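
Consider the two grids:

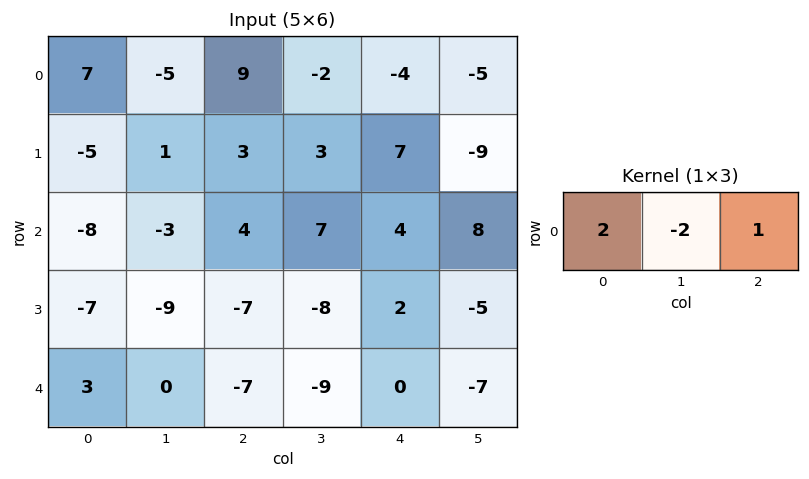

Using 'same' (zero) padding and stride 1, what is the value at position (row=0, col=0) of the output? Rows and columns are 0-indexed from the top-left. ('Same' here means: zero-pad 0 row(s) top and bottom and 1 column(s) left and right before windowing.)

-19

The receptive field on the zero-padded input at this output position is [0 7 -5]. Elementwise product with the kernel and sum: 0·2 + 7·-2 + -5·1.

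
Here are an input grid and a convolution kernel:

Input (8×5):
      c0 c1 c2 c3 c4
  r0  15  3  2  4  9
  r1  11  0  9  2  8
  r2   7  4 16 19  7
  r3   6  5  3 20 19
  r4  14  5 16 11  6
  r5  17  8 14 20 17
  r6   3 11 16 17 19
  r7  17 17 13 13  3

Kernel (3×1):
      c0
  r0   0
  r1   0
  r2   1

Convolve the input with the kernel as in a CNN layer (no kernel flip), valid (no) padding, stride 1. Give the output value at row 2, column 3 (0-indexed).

11

The receptive field on the input at this output position is [19 / 20 / 11]. Elementwise product with the kernel and sum: 11·1.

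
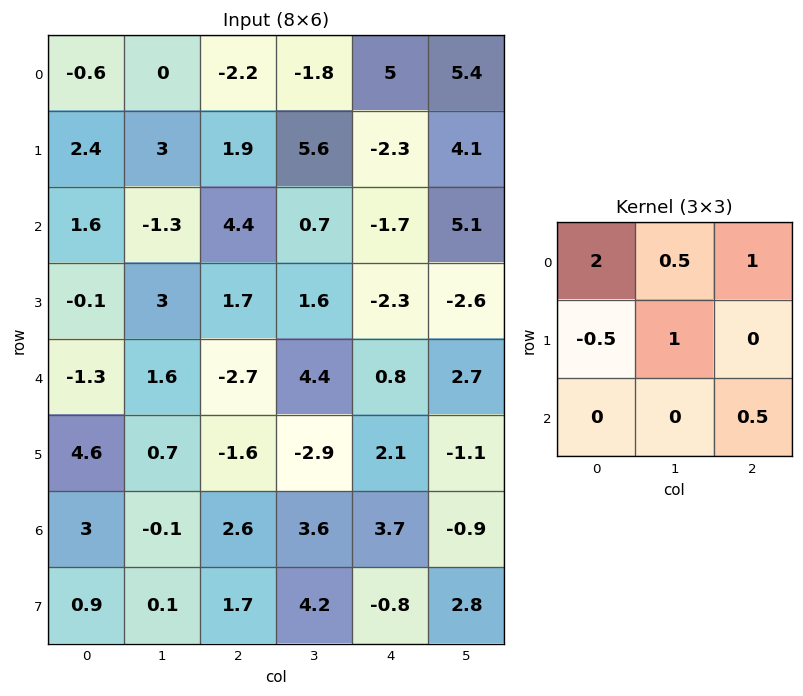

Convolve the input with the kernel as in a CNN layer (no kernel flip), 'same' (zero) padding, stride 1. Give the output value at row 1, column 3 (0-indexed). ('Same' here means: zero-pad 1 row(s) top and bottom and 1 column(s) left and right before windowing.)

3.5

The receptive field on the zero-padded input at this output position is [-2.2 -1.8 5 / 1.9 5.6 -2.3 / 4.4 0.7 -1.7]. Elementwise product with the kernel and sum: -2.2·2 + -1.8·0.5 + 5·1 + 1.9·-0.5 + 5.6·1 + -1.7·0.5.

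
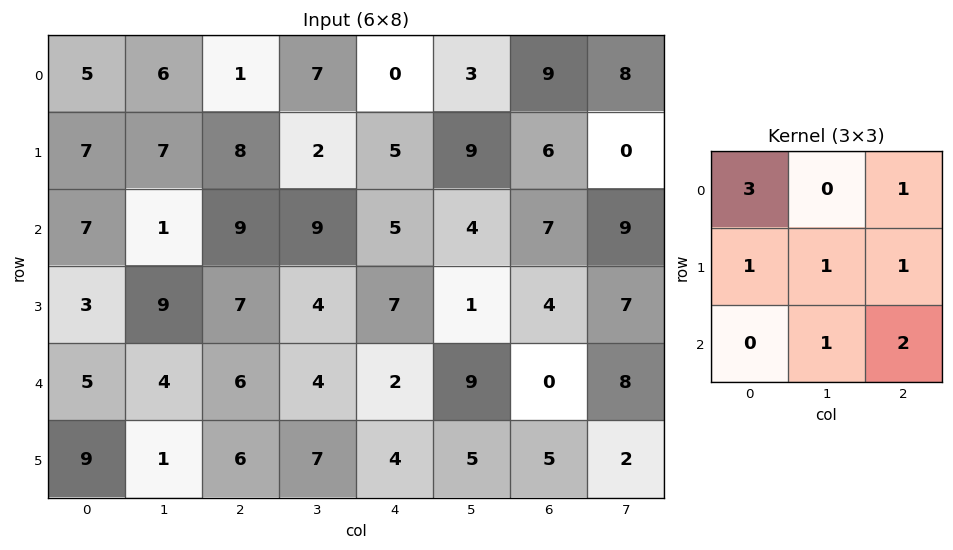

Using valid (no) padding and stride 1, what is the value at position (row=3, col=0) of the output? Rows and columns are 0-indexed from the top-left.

44

The receptive field on the input at this output position is [3 9 7 / 5 4 6 / 9 1 6]. Elementwise product with the kernel and sum: 3·3 + 7·1 + 5·1 + 4·1 + 6·1 + 1·1 + 6·2.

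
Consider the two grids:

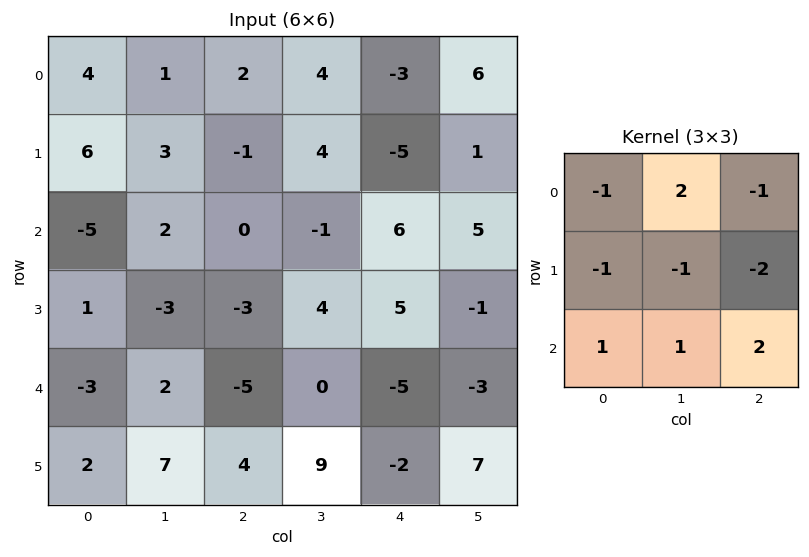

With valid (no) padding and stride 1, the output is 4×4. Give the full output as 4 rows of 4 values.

Output[0,0]: The receptive field on the input at this output position is [4 1 2 / 6 3 -1 / -5 2 0]. Elementwise product with the kernel and sum: 4·-1 + 1·2 + 2·-1 + 6·-1 + 3·-1 + -1·-2 + -5·1 + 2·1 + 0·2.
Output[0,1]: The receptive field on the input at this output position is [1 2 4 / 3 -1 4 / 2 0 -1]. Elementwise product with the kernel and sum: 1·-1 + 2·2 + 4·-1 + 3·-1 + -1·-1 + 4·-2 + 2·1 + 0·1 + -1·2.

-14 -11 27 -2
-4 -7 14 -23
6 -6 -34 -10
24 25 30 39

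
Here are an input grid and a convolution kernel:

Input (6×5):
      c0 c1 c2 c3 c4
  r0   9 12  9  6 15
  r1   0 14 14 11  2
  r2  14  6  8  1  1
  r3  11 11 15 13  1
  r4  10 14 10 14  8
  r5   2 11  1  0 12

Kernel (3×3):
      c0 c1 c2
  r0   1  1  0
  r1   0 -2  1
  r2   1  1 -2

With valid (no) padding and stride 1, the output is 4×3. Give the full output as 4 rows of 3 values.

11 16 2
2 13 50
17 -7 -8
15 32 -15

Output[0,0]: The receptive field on the input at this output position is [9 12 9 / 0 14 14 / 14 6 8]. Elementwise product with the kernel and sum: 9·1 + 12·1 + 14·-2 + 14·1 + 14·1 + 6·1 + 8·-2.
Output[0,1]: The receptive field on the input at this output position is [12 9 6 / 14 14 11 / 6 8 1]. Elementwise product with the kernel and sum: 12·1 + 9·1 + 14·-2 + 11·1 + 6·1 + 8·1 + 1·-2.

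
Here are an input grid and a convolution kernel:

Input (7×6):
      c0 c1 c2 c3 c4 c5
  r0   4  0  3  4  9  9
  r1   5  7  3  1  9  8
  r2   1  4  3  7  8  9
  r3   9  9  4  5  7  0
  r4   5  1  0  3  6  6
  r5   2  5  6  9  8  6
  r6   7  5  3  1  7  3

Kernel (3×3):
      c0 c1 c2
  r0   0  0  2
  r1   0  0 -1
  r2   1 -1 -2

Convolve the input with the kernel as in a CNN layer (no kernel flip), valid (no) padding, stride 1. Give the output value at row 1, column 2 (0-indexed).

-5

The receptive field on the input at this output position is [3 1 9 / 3 7 8 / 4 5 7]. Elementwise product with the kernel and sum: 9·2 + 8·-1 + 4·1 + 5·-1 + 7·-2.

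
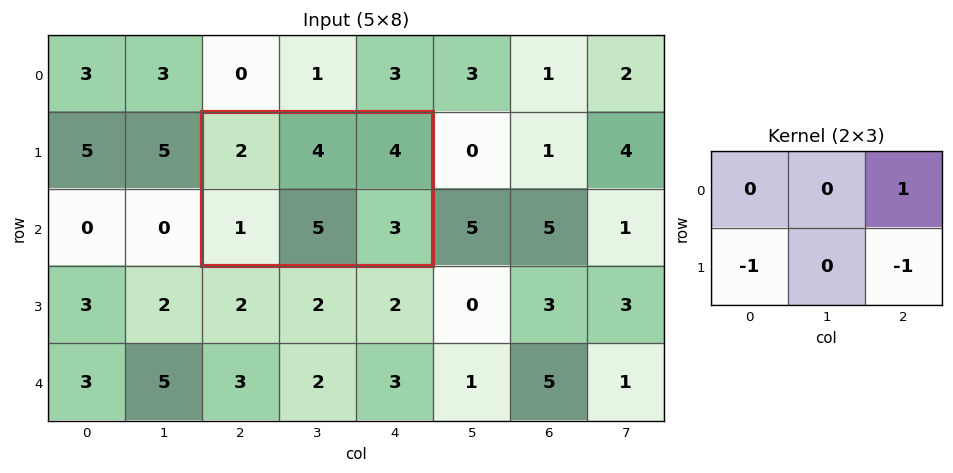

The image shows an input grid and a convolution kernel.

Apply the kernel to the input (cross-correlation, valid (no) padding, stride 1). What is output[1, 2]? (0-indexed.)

0

The receptive field on the input at this output position is [2 4 4 / 1 5 3]. Elementwise product with the kernel and sum: 4·1 + 1·-1 + 3·-1.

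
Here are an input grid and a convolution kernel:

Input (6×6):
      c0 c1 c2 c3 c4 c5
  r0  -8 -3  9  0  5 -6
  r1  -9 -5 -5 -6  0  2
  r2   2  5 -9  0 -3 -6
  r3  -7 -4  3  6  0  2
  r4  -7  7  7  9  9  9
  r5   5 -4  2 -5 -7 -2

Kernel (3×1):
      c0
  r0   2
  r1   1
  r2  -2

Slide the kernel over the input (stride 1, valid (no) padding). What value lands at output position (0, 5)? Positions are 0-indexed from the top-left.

2

The receptive field on the input at this output position is [-6 / 2 / -6]. Elementwise product with the kernel and sum: -6·2 + 2·1 + -6·-2.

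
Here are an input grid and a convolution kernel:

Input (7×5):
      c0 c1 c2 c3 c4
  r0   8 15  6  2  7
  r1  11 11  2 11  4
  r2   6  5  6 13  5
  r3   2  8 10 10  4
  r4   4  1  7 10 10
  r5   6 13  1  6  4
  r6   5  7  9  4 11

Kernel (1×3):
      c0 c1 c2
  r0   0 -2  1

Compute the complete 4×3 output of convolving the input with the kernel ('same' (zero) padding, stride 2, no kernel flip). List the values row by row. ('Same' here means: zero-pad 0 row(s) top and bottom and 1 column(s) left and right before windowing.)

Output[0,0]: The receptive field on the zero-padded input at this output position is [0 8 15]. Elementwise product with the kernel and sum: 8·-2 + 15·1.

-1 -10 -14
-7 1 -10
-7 -4 -20
-3 -14 -22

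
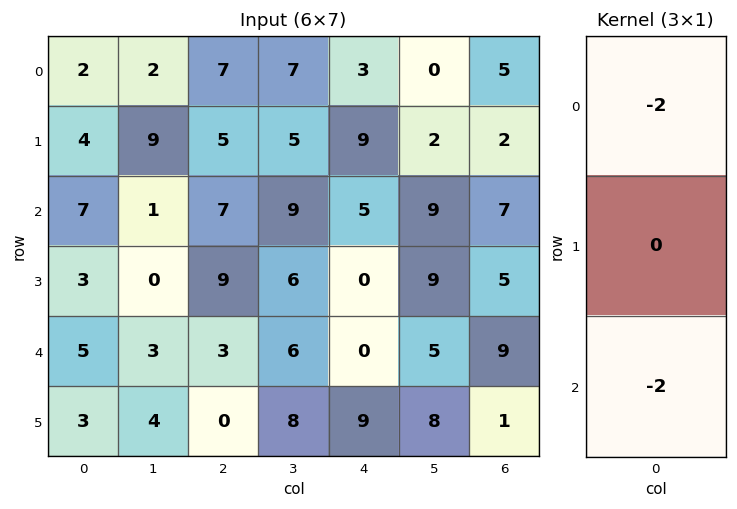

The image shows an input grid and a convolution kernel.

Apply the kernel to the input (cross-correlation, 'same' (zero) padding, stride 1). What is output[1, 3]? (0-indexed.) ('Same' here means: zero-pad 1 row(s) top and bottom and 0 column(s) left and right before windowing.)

-32

The receptive field on the zero-padded input at this output position is [7 / 5 / 9]. Elementwise product with the kernel and sum: 7·-2 + 9·-2.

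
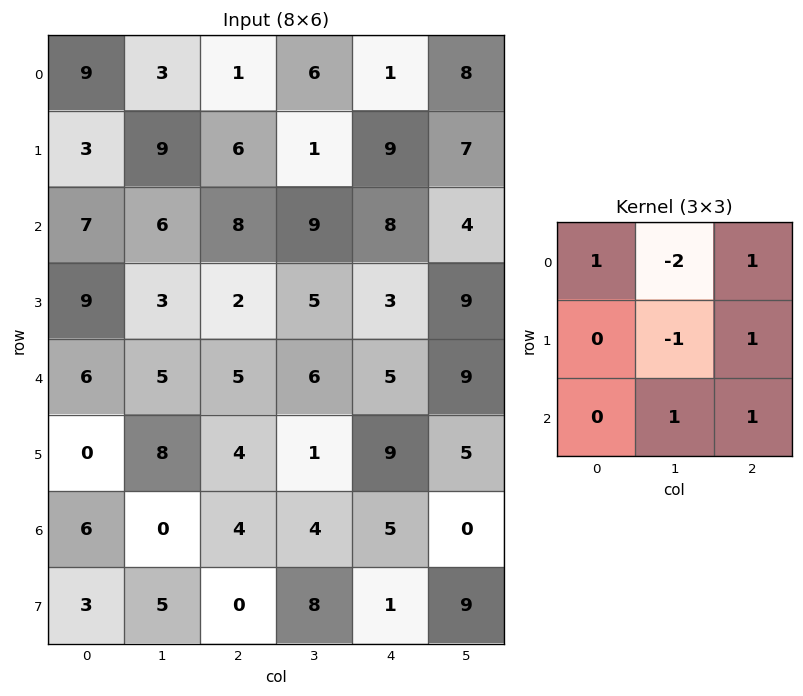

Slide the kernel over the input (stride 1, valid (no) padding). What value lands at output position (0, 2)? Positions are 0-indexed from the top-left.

The receptive field on the input at this output position is [1 6 1 / 6 1 9 / 8 9 8]. Elementwise product with the kernel and sum: 1·1 + 6·-2 + 1·1 + 1·-1 + 9·1 + 9·1 + 8·1.

15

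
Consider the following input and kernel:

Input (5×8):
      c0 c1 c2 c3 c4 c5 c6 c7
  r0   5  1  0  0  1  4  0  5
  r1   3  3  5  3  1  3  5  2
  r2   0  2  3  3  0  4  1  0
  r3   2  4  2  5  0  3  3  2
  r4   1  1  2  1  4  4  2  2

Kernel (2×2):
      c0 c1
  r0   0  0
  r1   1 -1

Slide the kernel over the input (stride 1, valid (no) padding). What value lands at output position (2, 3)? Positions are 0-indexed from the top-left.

The receptive field on the input at this output position is [3 0 / 5 0]. Elementwise product with the kernel and sum: 5·1 + 0·-1.

5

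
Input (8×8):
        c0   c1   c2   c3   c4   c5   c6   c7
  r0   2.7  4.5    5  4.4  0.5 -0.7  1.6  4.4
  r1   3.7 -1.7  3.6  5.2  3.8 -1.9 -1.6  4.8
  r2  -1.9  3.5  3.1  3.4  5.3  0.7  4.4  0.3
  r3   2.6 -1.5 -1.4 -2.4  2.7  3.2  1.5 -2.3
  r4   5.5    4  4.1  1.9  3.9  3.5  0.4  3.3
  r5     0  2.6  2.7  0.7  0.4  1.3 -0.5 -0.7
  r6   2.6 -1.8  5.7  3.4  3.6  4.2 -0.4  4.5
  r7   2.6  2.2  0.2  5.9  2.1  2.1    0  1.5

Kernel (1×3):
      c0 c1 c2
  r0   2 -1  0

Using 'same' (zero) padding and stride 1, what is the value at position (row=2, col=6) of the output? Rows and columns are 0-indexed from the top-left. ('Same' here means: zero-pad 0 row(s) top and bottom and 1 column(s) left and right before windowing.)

-3

The receptive field on the zero-padded input at this output position is [0.7 4.4 0.3]. Elementwise product with the kernel and sum: 0.7·2 + 4.4·-1.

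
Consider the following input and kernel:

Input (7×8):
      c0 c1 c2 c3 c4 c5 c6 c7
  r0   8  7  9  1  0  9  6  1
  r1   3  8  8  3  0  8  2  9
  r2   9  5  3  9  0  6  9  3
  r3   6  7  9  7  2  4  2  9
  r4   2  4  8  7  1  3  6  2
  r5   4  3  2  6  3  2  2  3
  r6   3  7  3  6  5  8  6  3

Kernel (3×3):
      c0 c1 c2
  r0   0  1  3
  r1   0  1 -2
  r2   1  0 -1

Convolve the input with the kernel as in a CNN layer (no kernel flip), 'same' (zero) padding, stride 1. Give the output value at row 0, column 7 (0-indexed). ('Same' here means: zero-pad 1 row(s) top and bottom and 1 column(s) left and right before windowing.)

The receptive field on the zero-padded input at this output position is [0 0 0 / 6 1 0 / 2 9 0]. Elementwise product with the kernel and sum: 0·1 + 0·3 + 1·1 + 0·-2 + 2·1 + 0·-1.

3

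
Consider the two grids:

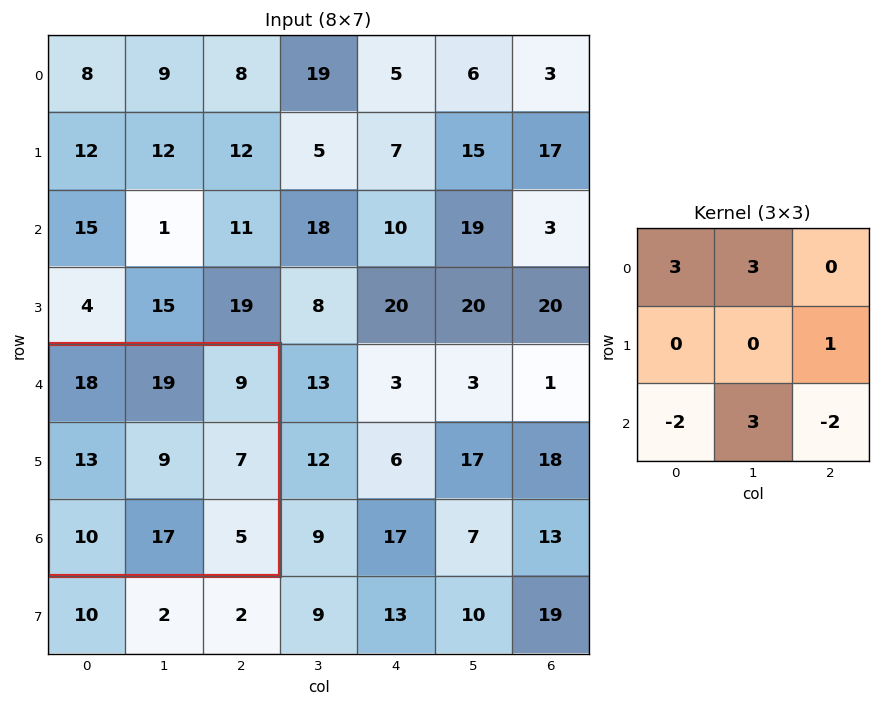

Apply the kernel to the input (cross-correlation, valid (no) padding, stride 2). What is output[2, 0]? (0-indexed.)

The receptive field on the input at this output position is [18 19 9 / 13 9 7 / 10 17 5]. Elementwise product with the kernel and sum: 18·3 + 19·3 + 7·1 + 10·-2 + 17·3 + 5·-2.

139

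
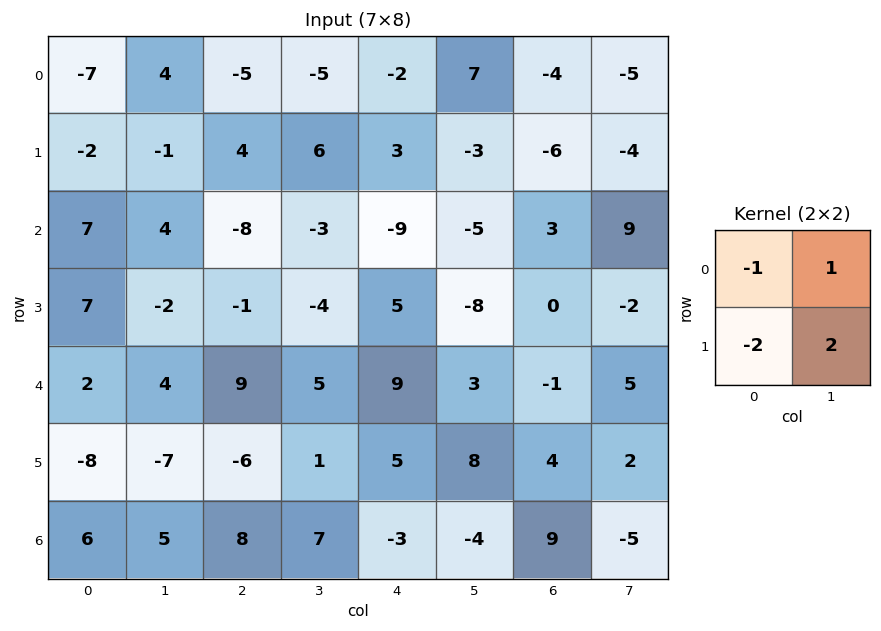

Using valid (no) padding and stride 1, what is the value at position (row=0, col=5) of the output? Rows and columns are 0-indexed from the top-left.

The receptive field on the input at this output position is [7 -4 / -3 -6]. Elementwise product with the kernel and sum: 7·-1 + -4·1 + -3·-2 + -6·2.

-17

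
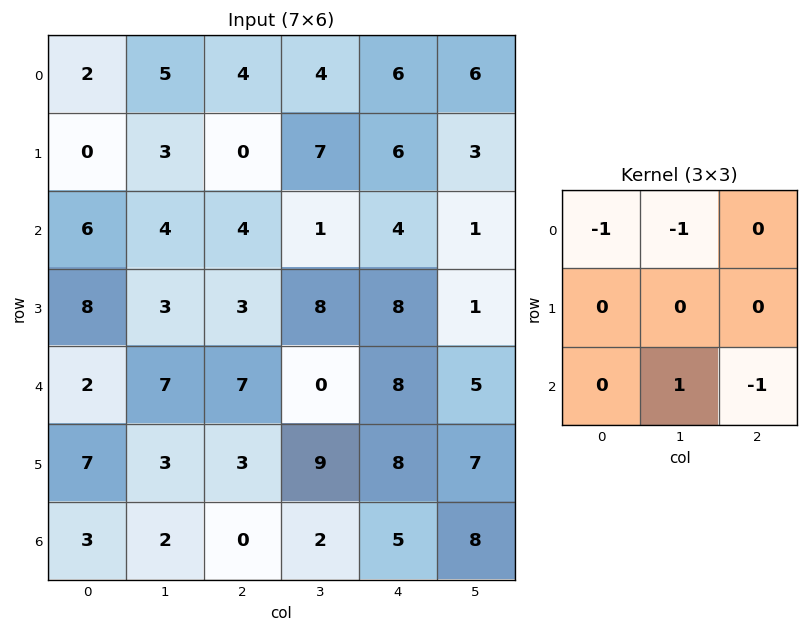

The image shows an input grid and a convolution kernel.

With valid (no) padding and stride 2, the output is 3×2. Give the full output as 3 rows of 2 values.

-7 -11
-10 -13
-7 -10

Output[0,0]: The receptive field on the input at this output position is [2 5 4 / 0 3 0 / 6 4 4]. Elementwise product with the kernel and sum: 2·-1 + 5·-1 + 4·1 + 4·-1.
Output[0,1]: The receptive field on the input at this output position is [4 4 6 / 0 7 6 / 4 1 4]. Elementwise product with the kernel and sum: 4·-1 + 4·-1 + 1·1 + 4·-1.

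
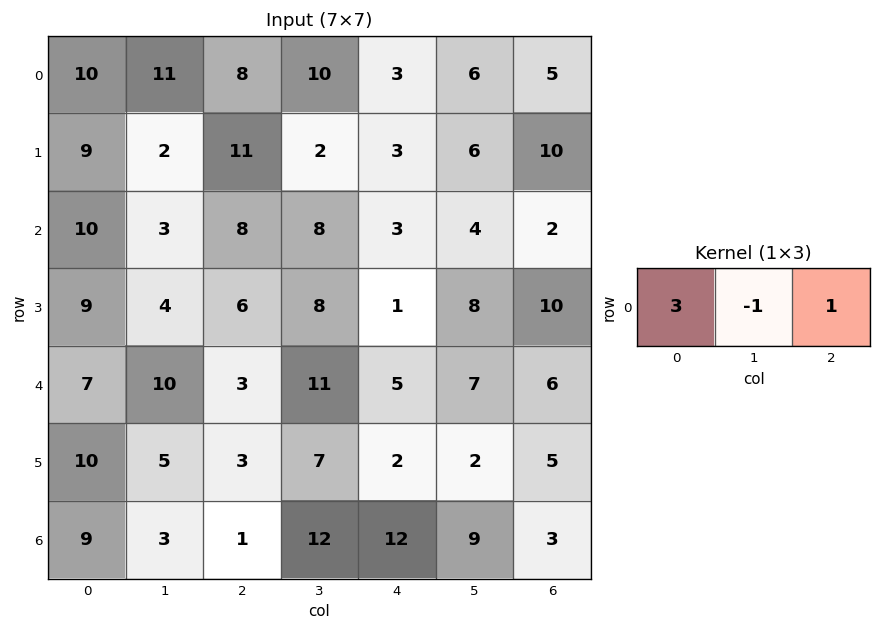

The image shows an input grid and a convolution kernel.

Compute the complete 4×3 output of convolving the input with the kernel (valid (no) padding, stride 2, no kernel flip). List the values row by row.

27 17 8
35 19 7
14 3 14
25 3 30

Output[0,0]: The receptive field on the input at this output position is [10 11 8]. Elementwise product with the kernel and sum: 10·3 + 11·-1 + 8·1.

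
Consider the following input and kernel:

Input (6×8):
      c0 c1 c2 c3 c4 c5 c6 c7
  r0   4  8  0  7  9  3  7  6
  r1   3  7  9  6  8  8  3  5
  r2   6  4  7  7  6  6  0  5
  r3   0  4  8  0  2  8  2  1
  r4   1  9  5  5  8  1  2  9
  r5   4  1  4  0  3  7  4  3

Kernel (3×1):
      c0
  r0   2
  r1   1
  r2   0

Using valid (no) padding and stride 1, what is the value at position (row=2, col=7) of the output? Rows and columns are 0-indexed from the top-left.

11

The receptive field on the input at this output position is [5 / 1 / 9]. Elementwise product with the kernel and sum: 5·2 + 1·1.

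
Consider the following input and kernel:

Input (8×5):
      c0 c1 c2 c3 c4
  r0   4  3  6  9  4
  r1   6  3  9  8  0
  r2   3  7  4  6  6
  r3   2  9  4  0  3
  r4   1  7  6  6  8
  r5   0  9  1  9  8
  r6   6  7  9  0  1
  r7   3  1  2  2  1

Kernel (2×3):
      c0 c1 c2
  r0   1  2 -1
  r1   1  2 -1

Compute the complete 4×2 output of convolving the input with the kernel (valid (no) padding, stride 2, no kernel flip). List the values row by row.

Output[0,0]: The receptive field on the input at this output position is [4 3 6 / 6 3 9]. Elementwise product with the kernel and sum: 4·1 + 3·2 + 6·-1 + 6·1 + 3·2 + 9·-1.

7 45
29 11
26 21
14 13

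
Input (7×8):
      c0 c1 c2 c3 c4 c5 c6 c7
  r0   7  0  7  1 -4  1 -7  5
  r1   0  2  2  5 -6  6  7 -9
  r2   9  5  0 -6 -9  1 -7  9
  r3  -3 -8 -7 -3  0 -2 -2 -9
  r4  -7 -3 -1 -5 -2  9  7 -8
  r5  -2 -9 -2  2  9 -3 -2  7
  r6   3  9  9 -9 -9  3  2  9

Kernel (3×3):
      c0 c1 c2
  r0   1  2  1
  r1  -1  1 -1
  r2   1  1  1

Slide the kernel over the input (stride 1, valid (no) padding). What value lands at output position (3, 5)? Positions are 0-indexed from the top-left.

The receptive field on the input at this output position is [-2 -2 -9 / 9 7 -8 / -3 -2 7]. Elementwise product with the kernel and sum: -2·1 + -2·2 + -9·1 + 9·-1 + 7·1 + -8·-1 + -3·1 + -2·1 + 7·1.

-7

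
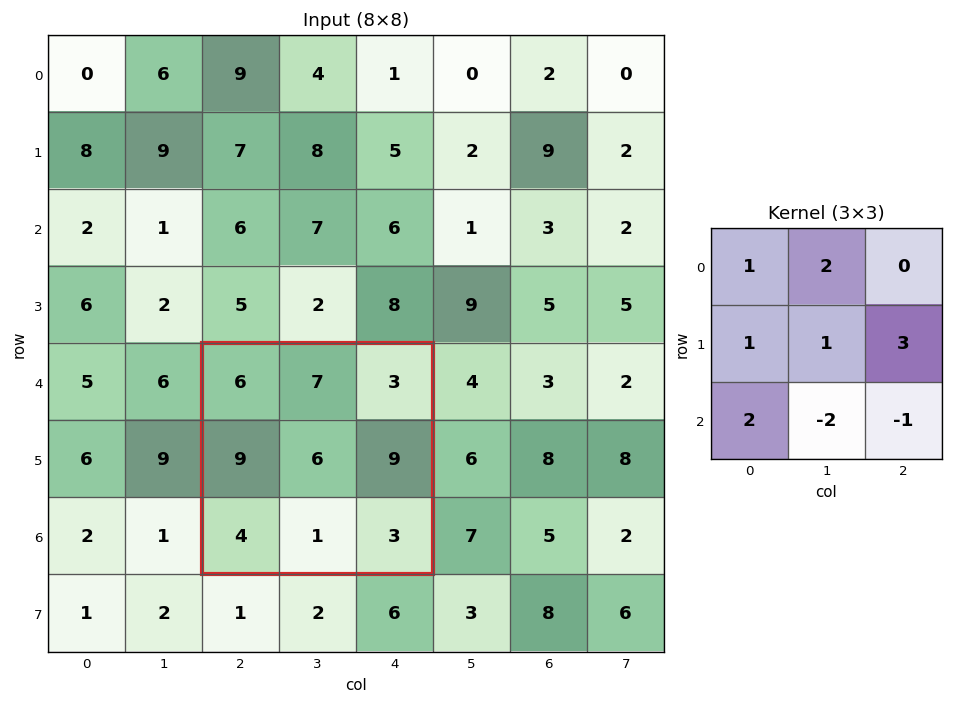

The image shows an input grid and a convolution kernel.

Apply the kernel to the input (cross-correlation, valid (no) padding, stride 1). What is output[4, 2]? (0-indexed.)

65

The receptive field on the input at this output position is [6 7 3 / 9 6 9 / 4 1 3]. Elementwise product with the kernel and sum: 6·1 + 7·2 + 9·1 + 6·1 + 9·3 + 4·2 + 1·-2 + 3·-1.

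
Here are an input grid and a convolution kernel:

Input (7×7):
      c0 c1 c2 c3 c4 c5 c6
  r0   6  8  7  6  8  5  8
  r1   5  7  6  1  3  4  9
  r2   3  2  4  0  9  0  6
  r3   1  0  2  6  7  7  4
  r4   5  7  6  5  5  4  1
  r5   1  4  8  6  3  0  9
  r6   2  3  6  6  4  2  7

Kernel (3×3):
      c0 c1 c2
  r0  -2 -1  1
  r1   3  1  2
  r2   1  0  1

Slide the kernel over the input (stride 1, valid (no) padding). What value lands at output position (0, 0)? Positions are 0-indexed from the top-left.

The receptive field on the input at this output position is [6 8 7 / 5 7 6 / 3 2 4]. Elementwise product with the kernel and sum: 6·-2 + 8·-1 + 7·1 + 5·3 + 7·1 + 6·2 + 3·1 + 4·1.

28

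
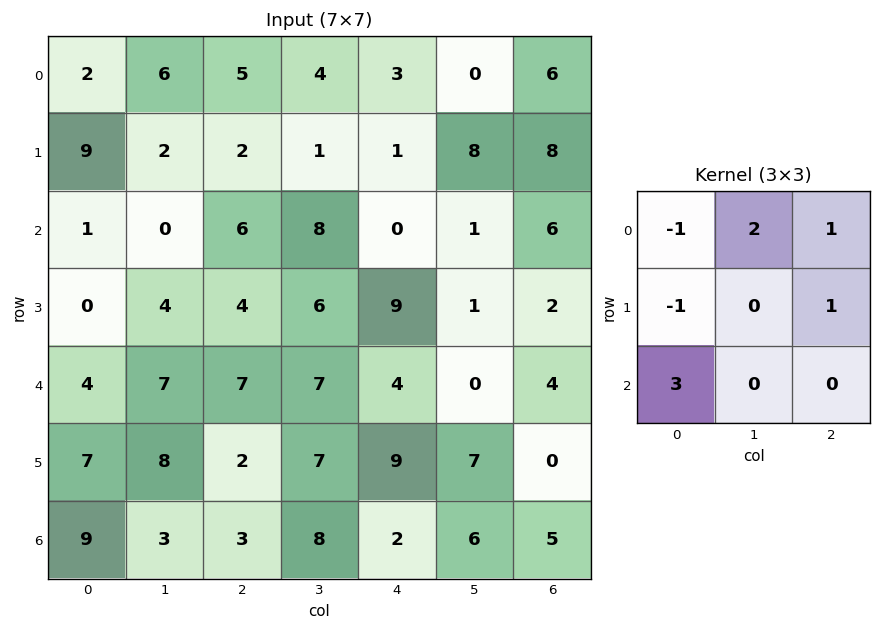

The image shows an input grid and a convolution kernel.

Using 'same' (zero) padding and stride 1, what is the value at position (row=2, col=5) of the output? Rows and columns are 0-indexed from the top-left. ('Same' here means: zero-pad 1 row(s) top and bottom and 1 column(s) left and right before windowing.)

56

The receptive field on the zero-padded input at this output position is [1 8 8 / 0 1 6 / 9 1 2]. Elementwise product with the kernel and sum: 1·-1 + 8·2 + 8·1 + 0·-1 + 6·1 + 9·3.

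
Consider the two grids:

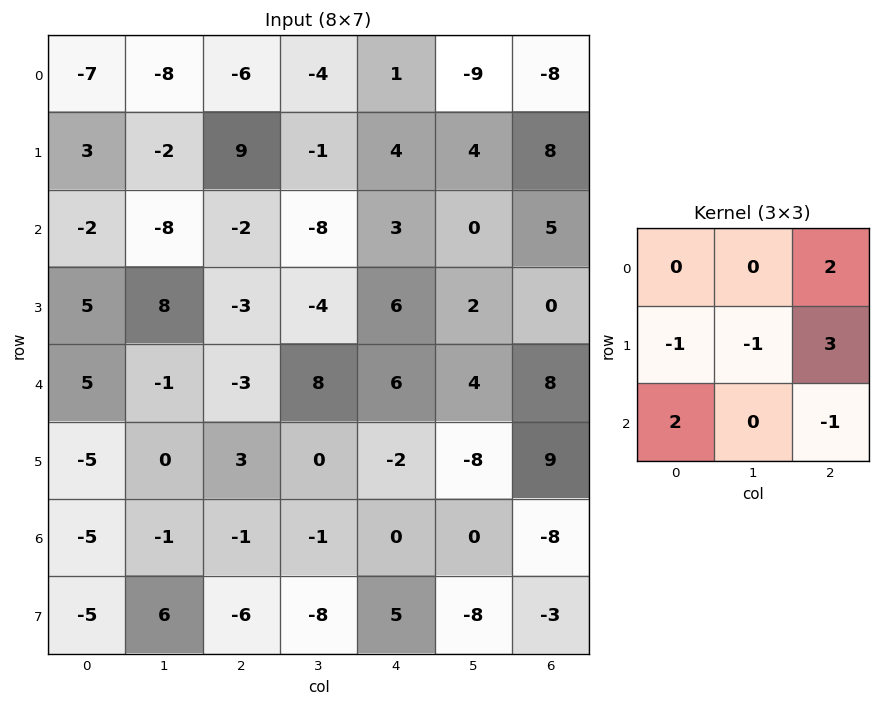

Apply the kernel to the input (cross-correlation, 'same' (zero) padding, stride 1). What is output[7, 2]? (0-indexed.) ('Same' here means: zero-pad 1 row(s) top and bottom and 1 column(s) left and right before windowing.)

The receptive field on the zero-padded input at this output position is [-1 -1 -1 / 6 -6 -8 / 0 0 0]. Elementwise product with the kernel and sum: -1·2 + 6·-1 + -6·-1 + -8·3 + 0·2 + 0·-1.

-26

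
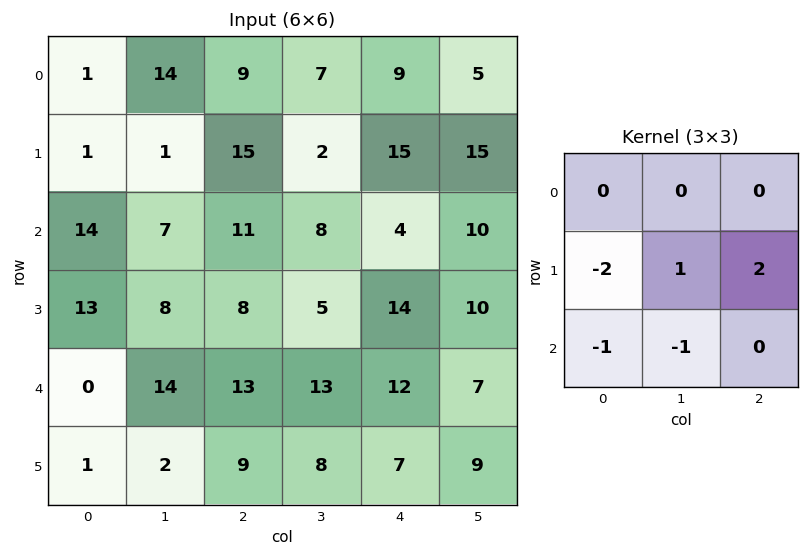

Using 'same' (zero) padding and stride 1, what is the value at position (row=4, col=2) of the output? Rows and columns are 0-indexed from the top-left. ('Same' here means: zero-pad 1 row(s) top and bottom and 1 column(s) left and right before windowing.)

0

The receptive field on the zero-padded input at this output position is [8 8 5 / 14 13 13 / 2 9 8]. Elementwise product with the kernel and sum: 14·-2 + 13·1 + 13·2 + 2·-1 + 9·-1.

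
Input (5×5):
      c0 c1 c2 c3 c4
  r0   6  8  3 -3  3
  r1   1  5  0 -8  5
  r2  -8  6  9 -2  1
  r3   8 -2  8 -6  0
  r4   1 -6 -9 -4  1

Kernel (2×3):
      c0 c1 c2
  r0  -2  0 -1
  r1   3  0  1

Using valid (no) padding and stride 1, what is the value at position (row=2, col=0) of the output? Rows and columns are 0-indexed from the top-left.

39

The receptive field on the input at this output position is [-8 6 9 / 8 -2 8]. Elementwise product with the kernel and sum: -8·-2 + 9·-1 + 8·3 + 8·1.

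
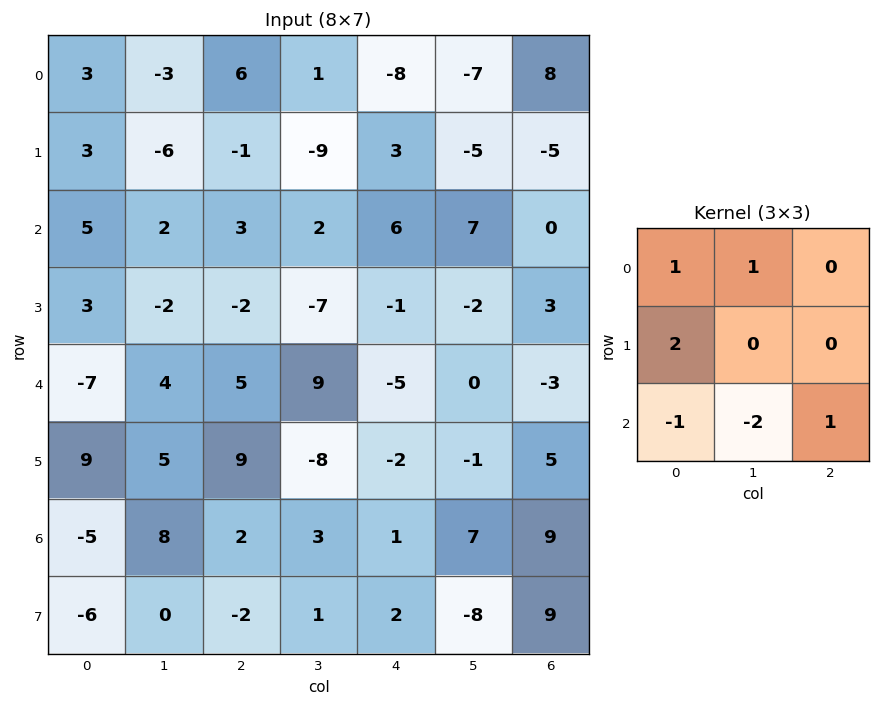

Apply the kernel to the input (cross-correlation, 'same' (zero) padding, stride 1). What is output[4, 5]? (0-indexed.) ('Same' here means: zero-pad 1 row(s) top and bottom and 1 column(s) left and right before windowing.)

The receptive field on the zero-padded input at this output position is [-1 -2 3 / -5 0 -3 / -2 -1 5]. Elementwise product with the kernel and sum: -1·1 + -2·1 + -5·2 + -2·-1 + -1·-2 + 5·1.

-4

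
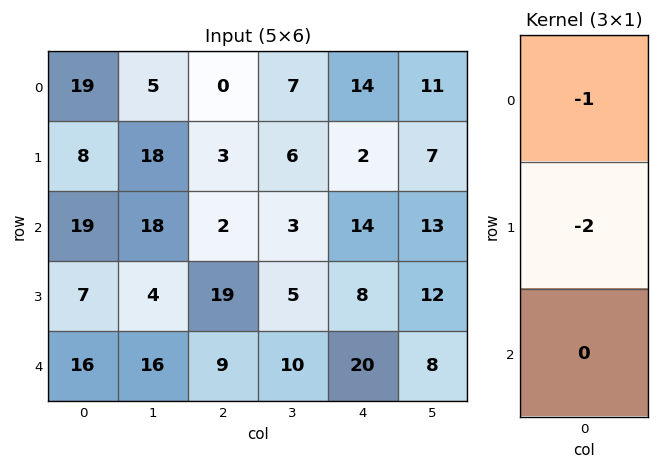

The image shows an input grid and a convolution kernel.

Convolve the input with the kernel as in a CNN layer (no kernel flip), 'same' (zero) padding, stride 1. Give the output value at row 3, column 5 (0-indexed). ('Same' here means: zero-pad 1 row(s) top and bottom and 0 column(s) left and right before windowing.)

-37

The receptive field on the zero-padded input at this output position is [13 / 12 / 8]. Elementwise product with the kernel and sum: 13·-1 + 12·-2.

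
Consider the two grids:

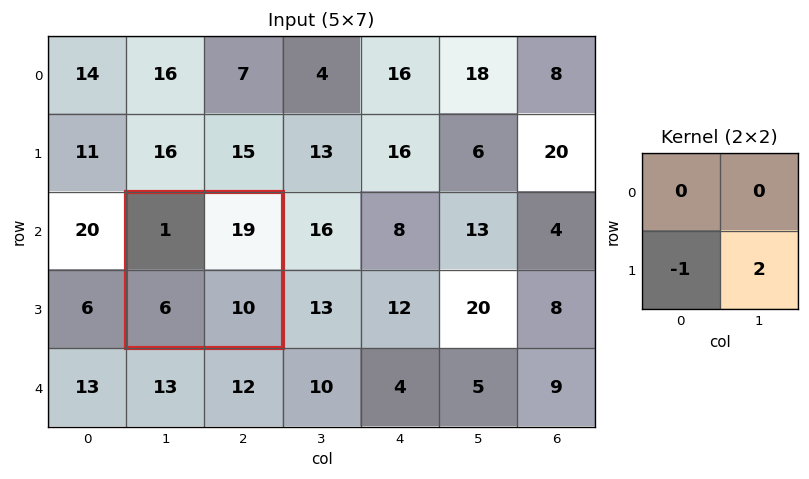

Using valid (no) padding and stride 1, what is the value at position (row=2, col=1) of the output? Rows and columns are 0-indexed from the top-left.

14

The receptive field on the input at this output position is [1 19 / 6 10]. Elementwise product with the kernel and sum: 6·-1 + 10·2.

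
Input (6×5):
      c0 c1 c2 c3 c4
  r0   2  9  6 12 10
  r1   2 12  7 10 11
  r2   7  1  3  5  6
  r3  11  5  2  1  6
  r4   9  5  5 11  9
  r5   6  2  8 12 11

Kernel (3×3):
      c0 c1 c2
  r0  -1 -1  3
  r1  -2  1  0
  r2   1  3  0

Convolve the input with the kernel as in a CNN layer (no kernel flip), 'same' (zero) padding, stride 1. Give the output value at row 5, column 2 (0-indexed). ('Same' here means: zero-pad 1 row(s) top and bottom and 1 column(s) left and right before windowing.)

27

The receptive field on the zero-padded input at this output position is [5 5 11 / 2 8 12 / 0 0 0]. Elementwise product with the kernel and sum: 5·-1 + 5·-1 + 11·3 + 2·-2 + 8·1 + 0·1 + 0·3.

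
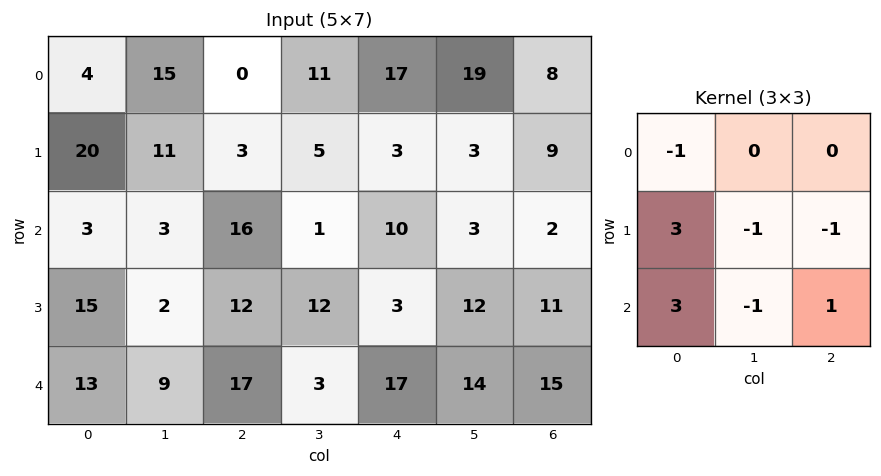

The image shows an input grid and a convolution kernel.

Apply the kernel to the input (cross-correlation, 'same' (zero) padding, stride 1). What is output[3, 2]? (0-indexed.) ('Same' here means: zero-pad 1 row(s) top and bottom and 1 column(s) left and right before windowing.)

-8

The receptive field on the zero-padded input at this output position is [3 16 1 / 2 12 12 / 9 17 3]. Elementwise product with the kernel and sum: 3·-1 + 2·3 + 12·-1 + 12·-1 + 9·3 + 17·-1 + 3·1.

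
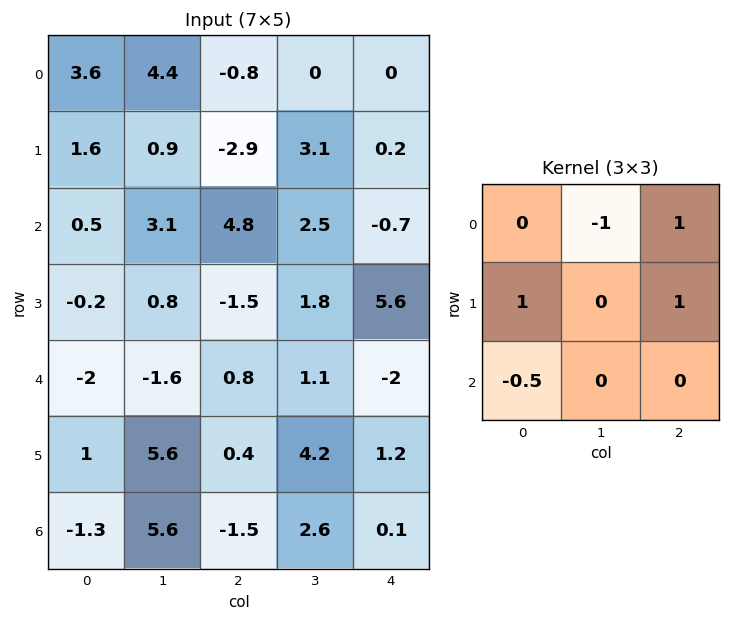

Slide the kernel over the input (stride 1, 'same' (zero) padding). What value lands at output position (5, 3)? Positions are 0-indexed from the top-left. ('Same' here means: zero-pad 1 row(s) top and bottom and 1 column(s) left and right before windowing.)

The receptive field on the zero-padded input at this output position is [0.8 1.1 -2 / 0.4 4.2 1.2 / -1.5 2.6 0.1]. Elementwise product with the kernel and sum: 1.1·-1 + -2·1 + 0.4·1 + 1.2·1 + -1.5·-0.5.

-0.75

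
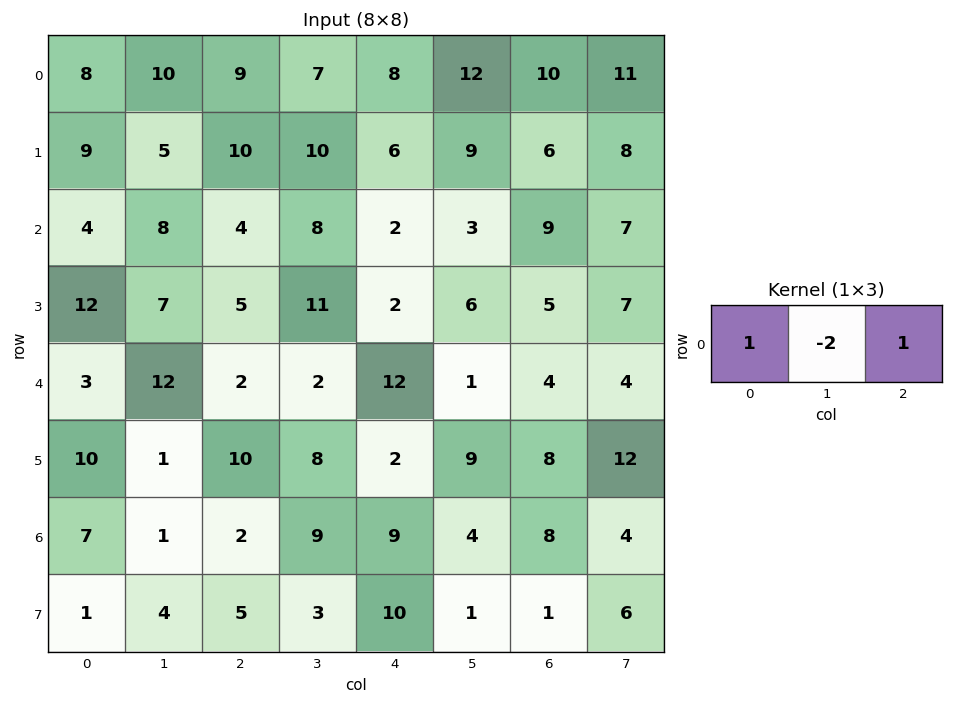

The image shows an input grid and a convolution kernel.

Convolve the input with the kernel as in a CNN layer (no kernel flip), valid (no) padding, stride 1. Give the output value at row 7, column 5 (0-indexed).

The receptive field on the input at this output position is [1 1 6]. Elementwise product with the kernel and sum: 1·1 + 1·-2 + 6·1.

5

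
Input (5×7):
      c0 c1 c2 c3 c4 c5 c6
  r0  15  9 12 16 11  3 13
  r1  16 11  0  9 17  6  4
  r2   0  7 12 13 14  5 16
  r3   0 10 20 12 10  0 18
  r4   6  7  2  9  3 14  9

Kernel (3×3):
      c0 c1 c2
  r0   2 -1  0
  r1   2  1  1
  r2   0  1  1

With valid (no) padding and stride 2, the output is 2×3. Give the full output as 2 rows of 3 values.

83 61 84
32 85 84

Output[0,0]: The receptive field on the input at this output position is [15 9 12 / 16 11 0 / 0 7 12]. Elementwise product with the kernel and sum: 15·2 + 9·-1 + 16·2 + 11·1 + 0·1 + 7·1 + 12·1.
Output[0,1]: The receptive field on the input at this output position is [12 16 11 / 0 9 17 / 12 13 14]. Elementwise product with the kernel and sum: 12·2 + 16·-1 + 0·2 + 9·1 + 17·1 + 13·1 + 14·1.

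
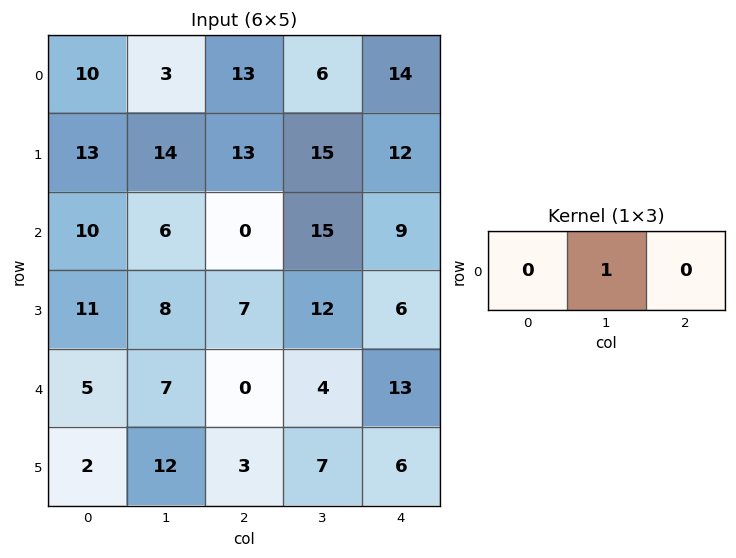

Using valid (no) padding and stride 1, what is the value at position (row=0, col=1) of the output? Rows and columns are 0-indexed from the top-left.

The receptive field on the input at this output position is [3 13 6]. Elementwise product with the kernel and sum: 13·1.

13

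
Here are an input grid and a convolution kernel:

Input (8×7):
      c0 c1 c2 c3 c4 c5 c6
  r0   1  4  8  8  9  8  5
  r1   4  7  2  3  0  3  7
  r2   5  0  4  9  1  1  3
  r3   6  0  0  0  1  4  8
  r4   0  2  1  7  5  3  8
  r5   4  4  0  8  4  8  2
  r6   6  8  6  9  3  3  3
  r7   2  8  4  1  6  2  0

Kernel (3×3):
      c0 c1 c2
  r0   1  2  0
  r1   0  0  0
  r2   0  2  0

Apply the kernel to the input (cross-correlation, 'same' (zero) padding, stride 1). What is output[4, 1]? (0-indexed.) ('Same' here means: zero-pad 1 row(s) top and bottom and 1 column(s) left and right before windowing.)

The receptive field on the zero-padded input at this output position is [6 0 0 / 0 2 1 / 4 4 0]. Elementwise product with the kernel and sum: 6·1 + 0·2 + 4·2.

14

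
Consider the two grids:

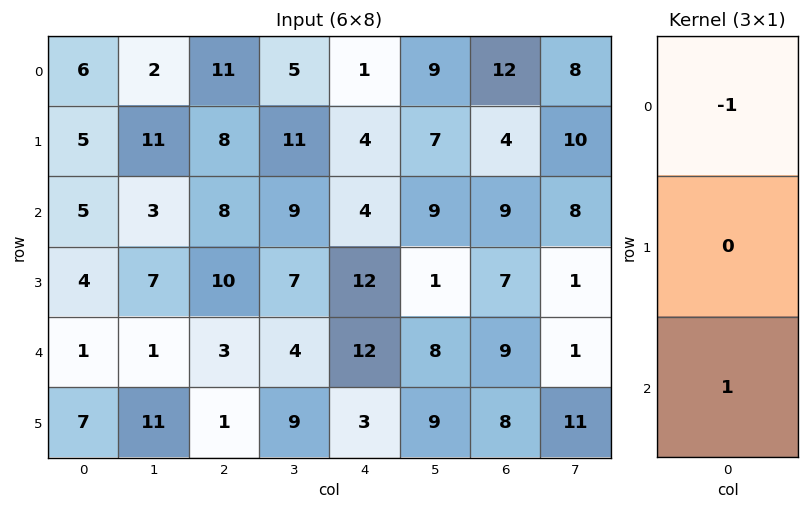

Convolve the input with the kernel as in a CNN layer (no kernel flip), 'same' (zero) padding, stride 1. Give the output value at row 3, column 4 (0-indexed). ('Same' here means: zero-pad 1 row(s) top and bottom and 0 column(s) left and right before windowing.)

The receptive field on the zero-padded input at this output position is [4 / 12 / 12]. Elementwise product with the kernel and sum: 4·-1 + 12·1.

8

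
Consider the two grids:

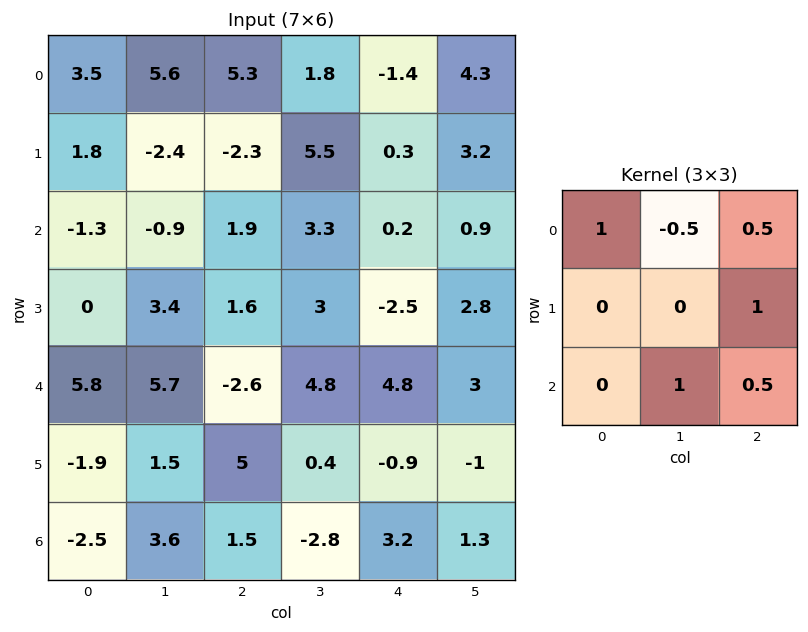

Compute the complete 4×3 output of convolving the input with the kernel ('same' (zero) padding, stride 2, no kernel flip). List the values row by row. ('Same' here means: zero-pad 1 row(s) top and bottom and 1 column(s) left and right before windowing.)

6.2 2.25 6.2
-1.3 7.9 6.75
6.25 14.1 7.25
5.3 -3.6 1.65

Output[0,0]: The receptive field on the zero-padded input at this output position is [0 0 0 / 0 3.5 5.6 / 0 1.8 -2.4]. Elementwise product with the kernel and sum: 0·1 + 0·-0.5 + 0·0.5 + 5.6·1 + 1.8·1 + -2.4·0.5.
Output[0,1]: The receptive field on the zero-padded input at this output position is [0 0 0 / 5.6 5.3 1.8 / -2.4 -2.3 5.5]. Elementwise product with the kernel and sum: 0·1 + 0·-0.5 + 0·0.5 + 1.8·1 + -2.3·1 + 5.5·0.5.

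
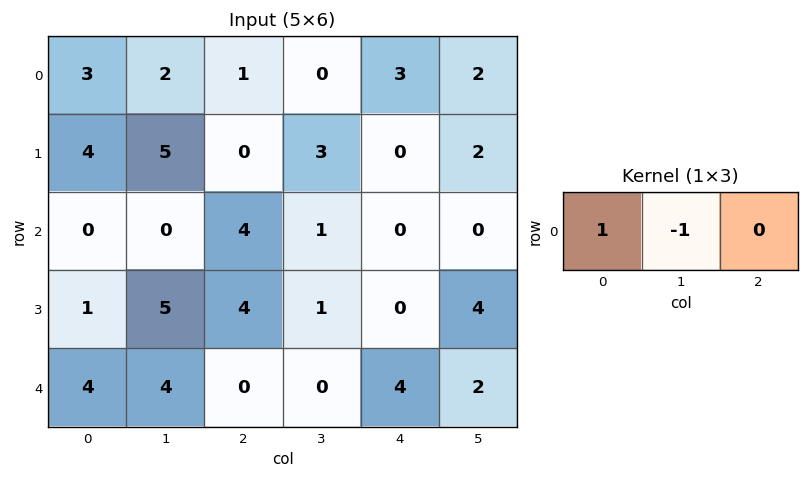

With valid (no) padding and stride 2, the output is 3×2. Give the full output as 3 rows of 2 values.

1 1
0 3
0 0

Output[0,0]: The receptive field on the input at this output position is [3 2 1]. Elementwise product with the kernel and sum: 3·1 + 2·-1.
Output[0,1]: The receptive field on the input at this output position is [1 0 3]. Elementwise product with the kernel and sum: 1·1 + 0·-1.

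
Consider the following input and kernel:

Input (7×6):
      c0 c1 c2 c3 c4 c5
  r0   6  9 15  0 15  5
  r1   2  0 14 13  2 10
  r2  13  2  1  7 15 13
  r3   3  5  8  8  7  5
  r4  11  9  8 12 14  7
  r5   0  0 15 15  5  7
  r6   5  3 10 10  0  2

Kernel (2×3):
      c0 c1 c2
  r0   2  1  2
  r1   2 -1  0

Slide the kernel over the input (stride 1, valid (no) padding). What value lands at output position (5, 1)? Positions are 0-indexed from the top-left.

The receptive field on the input at this output position is [0 15 15 / 3 10 10]. Elementwise product with the kernel and sum: 0·2 + 15·1 + 15·2 + 3·2 + 10·-1.

41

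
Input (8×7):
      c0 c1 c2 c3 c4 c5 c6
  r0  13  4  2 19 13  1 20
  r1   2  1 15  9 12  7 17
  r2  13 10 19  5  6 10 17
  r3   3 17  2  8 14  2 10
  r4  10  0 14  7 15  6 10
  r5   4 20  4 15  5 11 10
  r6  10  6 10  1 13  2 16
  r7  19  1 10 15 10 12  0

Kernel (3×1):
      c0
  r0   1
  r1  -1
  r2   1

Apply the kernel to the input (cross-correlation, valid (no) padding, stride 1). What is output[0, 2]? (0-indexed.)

The receptive field on the input at this output position is [2 / 15 / 19]. Elementwise product with the kernel and sum: 2·1 + 15·-1 + 19·1.

6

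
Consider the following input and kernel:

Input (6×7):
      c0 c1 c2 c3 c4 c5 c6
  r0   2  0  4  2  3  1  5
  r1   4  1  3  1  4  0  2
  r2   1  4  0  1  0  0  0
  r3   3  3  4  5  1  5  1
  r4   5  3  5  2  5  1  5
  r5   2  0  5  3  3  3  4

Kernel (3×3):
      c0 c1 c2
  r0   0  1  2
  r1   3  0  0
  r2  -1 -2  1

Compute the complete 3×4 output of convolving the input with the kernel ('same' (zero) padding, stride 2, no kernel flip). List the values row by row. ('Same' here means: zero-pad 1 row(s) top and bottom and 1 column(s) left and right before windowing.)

-7 -6 -3 -1
3 11 5 -5
5 16 11 -7

Output[0,0]: The receptive field on the zero-padded input at this output position is [0 0 0 / 0 2 0 / 0 4 1]. Elementwise product with the kernel and sum: 0·1 + 0·2 + 0·3 + 0·-1 + 4·-2 + 1·1.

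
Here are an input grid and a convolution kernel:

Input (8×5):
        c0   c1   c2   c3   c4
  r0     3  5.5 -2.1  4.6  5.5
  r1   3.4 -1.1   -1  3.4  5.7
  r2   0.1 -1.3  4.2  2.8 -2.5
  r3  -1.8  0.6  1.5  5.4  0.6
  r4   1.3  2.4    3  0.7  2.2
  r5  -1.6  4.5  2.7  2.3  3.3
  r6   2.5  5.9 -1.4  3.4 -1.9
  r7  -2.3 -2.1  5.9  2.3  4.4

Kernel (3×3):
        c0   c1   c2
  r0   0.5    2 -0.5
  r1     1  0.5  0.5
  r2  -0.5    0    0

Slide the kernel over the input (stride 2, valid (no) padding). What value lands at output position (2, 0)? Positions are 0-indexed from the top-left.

The receptive field on the input at this output position is [1.3 2.4 3 / -1.6 4.5 2.7 / 2.5 5.9 -1.4]. Elementwise product with the kernel and sum: 1.3·0.5 + 2.4·2 + 3·-0.5 + -1.6·1 + 4.5·0.5 + 2.7·0.5 + 2.5·-0.5.

4.7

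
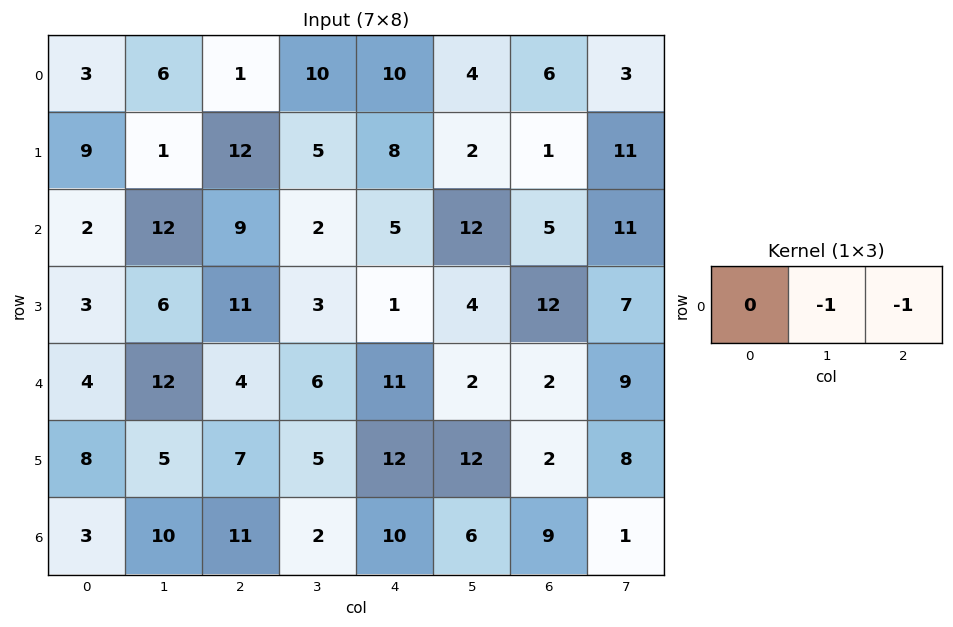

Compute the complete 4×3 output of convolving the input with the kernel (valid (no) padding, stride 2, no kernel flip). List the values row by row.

Output[0,0]: The receptive field on the input at this output position is [3 6 1]. Elementwise product with the kernel and sum: 6·-1 + 1·-1.

-7 -20 -10
-21 -7 -17
-16 -17 -4
-21 -12 -15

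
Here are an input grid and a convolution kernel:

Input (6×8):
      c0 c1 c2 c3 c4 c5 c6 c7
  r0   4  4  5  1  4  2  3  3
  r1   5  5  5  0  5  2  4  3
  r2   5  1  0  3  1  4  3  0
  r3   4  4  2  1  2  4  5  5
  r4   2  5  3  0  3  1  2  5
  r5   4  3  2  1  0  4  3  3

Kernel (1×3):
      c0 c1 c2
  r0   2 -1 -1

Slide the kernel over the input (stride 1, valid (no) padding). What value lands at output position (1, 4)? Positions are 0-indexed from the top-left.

4

The receptive field on the input at this output position is [5 2 4]. Elementwise product with the kernel and sum: 5·2 + 2·-1 + 4·-1.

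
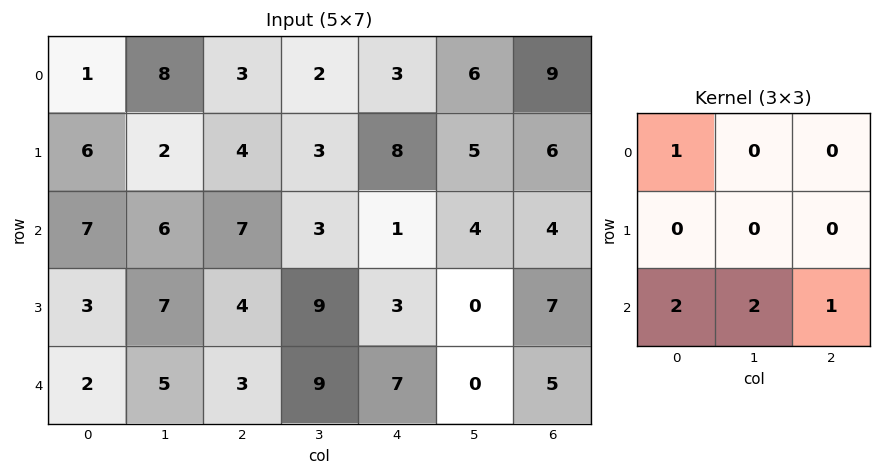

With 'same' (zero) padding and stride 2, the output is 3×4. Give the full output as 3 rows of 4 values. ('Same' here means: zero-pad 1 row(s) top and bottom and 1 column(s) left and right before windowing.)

14 15 27 22
13 33 27 19
0 7 9 0

Output[0,0]: The receptive field on the zero-padded input at this output position is [0 0 0 / 0 1 8 / 0 6 2]. Elementwise product with the kernel and sum: 0·1 + 0·2 + 6·2 + 2·1.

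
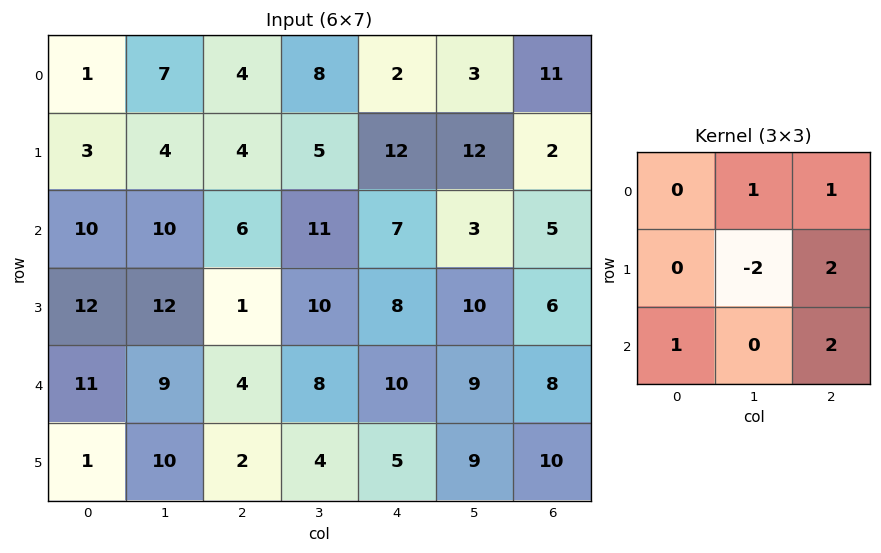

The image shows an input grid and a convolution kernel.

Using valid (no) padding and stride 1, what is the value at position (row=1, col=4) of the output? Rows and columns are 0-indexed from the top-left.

38

The receptive field on the input at this output position is [12 12 2 / 7 3 5 / 8 10 6]. Elementwise product with the kernel and sum: 12·1 + 2·1 + 3·-2 + 5·2 + 8·1 + 6·2.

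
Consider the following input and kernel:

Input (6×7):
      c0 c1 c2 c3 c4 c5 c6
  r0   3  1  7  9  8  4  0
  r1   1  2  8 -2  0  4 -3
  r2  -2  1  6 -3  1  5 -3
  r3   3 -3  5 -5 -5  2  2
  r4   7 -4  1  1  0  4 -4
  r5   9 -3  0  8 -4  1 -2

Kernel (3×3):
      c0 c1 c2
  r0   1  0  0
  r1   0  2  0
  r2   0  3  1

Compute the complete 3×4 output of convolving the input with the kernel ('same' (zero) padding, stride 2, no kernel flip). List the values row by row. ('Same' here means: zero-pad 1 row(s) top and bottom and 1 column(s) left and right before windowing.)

Output[0,0]: The receptive field on the zero-padded input at this output position is [0 0 0 / 0 3 1 / 0 1 2]. Elementwise product with the kernel and sum: 0·1 + 3·2 + 1·3 + 2·1.
Output[0,1]: The receptive field on the zero-padded input at this output position is [0 0 0 / 1 7 9 / 2 8 -2]. Elementwise product with the kernel and sum: 0·1 + 7·2 + 8·3 + -2·1.

11 36 20 -9
2 24 -13 4
38 7 -16 -12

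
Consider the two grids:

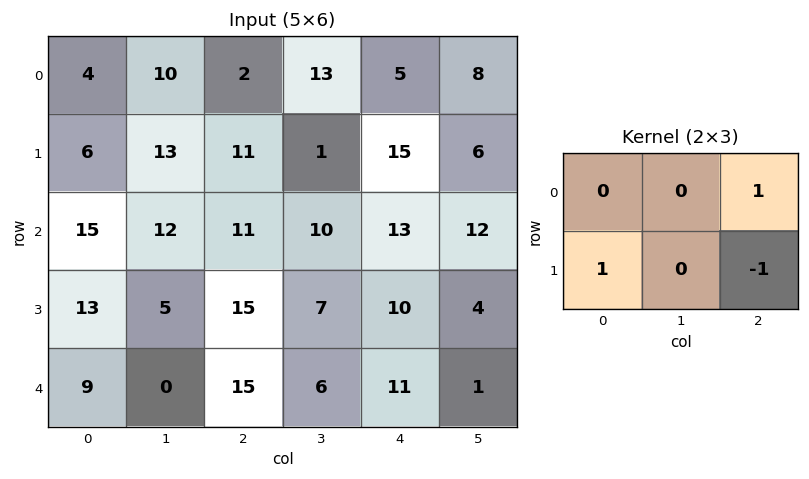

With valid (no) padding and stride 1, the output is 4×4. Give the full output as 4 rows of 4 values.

-3 25 1 3
15 3 13 4
9 8 18 15
9 1 14 9

Output[0,0]: The receptive field on the input at this output position is [4 10 2 / 6 13 11]. Elementwise product with the kernel and sum: 2·1 + 6·1 + 11·-1.
Output[0,1]: The receptive field on the input at this output position is [10 2 13 / 13 11 1]. Elementwise product with the kernel and sum: 13·1 + 13·1 + 1·-1.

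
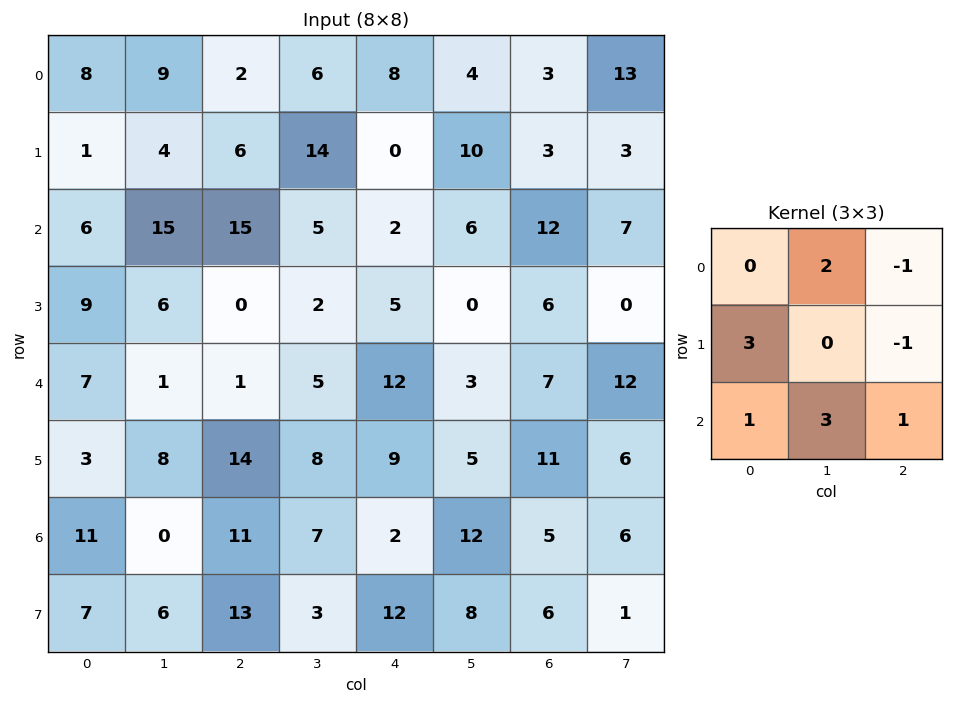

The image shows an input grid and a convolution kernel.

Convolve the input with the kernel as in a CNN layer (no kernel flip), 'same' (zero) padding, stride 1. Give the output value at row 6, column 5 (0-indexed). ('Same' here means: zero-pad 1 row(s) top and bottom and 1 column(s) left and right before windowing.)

42

The receptive field on the zero-padded input at this output position is [9 5 11 / 2 12 5 / 12 8 6]. Elementwise product with the kernel and sum: 5·2 + 11·-1 + 2·3 + 5·-1 + 12·1 + 8·3 + 6·1.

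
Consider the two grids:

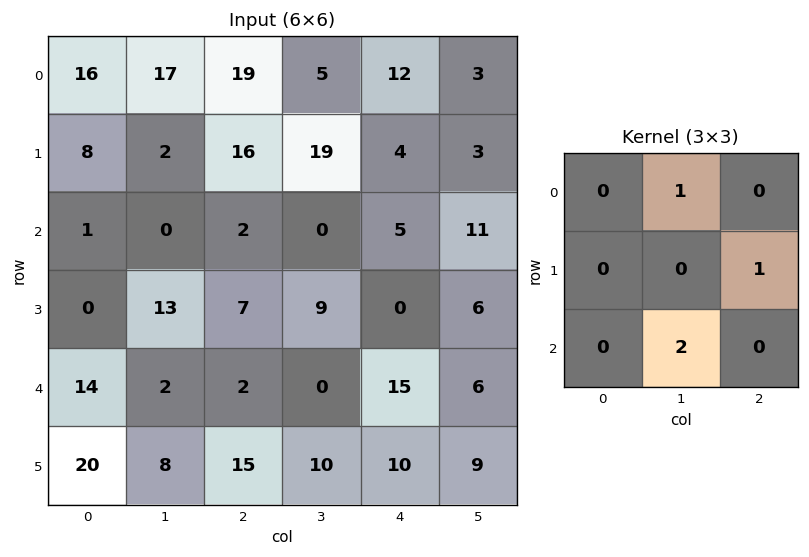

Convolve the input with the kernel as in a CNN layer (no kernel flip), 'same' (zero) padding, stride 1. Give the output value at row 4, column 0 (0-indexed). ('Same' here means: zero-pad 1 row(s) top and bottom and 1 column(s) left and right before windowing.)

The receptive field on the zero-padded input at this output position is [0 0 13 / 0 14 2 / 0 20 8]. Elementwise product with the kernel and sum: 0·1 + 2·1 + 20·2.

42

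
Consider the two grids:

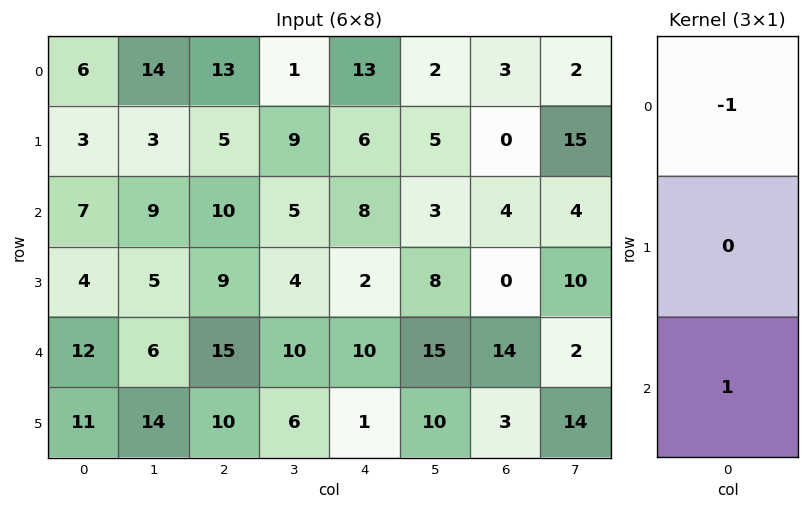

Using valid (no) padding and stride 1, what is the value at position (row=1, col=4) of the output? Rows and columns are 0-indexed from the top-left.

-4

The receptive field on the input at this output position is [6 / 8 / 2]. Elementwise product with the kernel and sum: 6·-1 + 2·1.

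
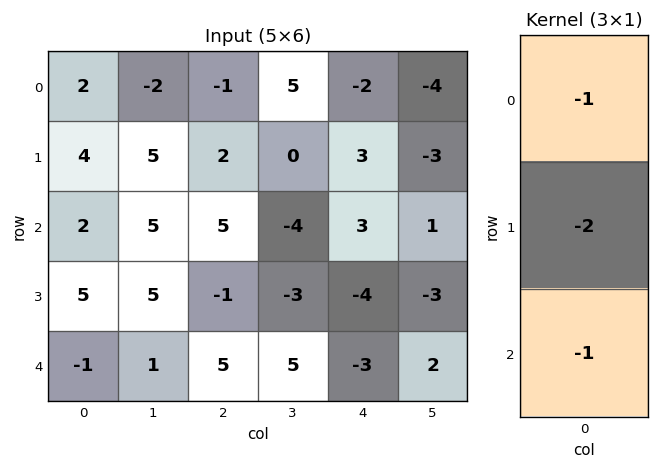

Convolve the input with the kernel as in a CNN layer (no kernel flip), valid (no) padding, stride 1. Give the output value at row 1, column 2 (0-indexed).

The receptive field on the input at this output position is [2 / 5 / -1]. Elementwise product with the kernel and sum: 2·-1 + 5·-2 + -1·-1.

-11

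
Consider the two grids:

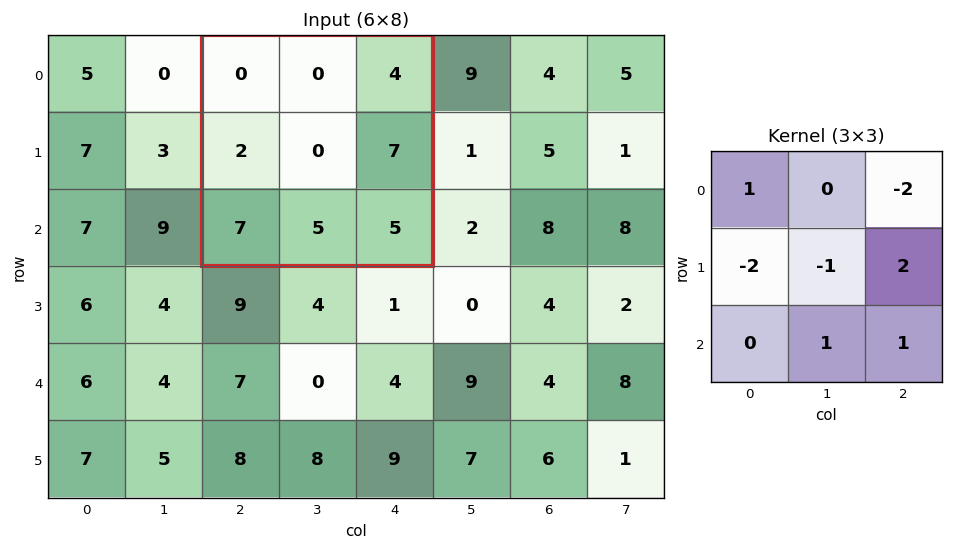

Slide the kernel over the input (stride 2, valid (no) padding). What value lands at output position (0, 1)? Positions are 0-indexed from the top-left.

12

The receptive field on the input at this output position is [0 0 4 / 2 0 7 / 7 5 5]. Elementwise product with the kernel and sum: 0·1 + 4·-2 + 2·-2 + 0·-1 + 7·2 + 5·1 + 5·1.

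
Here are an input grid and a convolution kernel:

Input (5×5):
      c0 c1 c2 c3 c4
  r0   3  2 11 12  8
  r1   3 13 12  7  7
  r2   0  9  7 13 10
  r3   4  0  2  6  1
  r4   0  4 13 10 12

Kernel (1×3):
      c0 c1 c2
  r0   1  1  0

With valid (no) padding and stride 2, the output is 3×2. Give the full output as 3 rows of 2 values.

5 23
9 20
4 23

Output[0,0]: The receptive field on the input at this output position is [3 2 11]. Elementwise product with the kernel and sum: 3·1 + 2·1.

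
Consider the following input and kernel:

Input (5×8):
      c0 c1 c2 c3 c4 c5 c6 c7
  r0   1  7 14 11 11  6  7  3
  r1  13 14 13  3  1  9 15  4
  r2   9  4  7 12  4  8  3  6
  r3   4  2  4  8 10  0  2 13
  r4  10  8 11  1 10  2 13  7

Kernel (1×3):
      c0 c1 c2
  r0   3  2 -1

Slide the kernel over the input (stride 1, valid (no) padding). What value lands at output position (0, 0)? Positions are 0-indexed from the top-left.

3

The receptive field on the input at this output position is [1 7 14]. Elementwise product with the kernel and sum: 1·3 + 7·2 + 14·-1.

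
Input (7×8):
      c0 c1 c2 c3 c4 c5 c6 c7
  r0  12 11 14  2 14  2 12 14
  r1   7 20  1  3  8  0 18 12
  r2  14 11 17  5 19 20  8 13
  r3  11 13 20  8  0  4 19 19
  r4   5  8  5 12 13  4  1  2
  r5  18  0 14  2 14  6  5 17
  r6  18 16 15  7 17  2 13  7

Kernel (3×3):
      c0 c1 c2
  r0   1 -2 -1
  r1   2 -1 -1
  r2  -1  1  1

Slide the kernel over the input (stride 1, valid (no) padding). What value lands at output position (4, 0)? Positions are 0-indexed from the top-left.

The receptive field on the input at this output position is [5 8 5 / 18 0 14 / 18 16 15]. Elementwise product with the kernel and sum: 5·1 + 8·-2 + 5·-1 + 18·2 + 0·-1 + 14·-1 + 18·-1 + 16·1 + 15·1.

19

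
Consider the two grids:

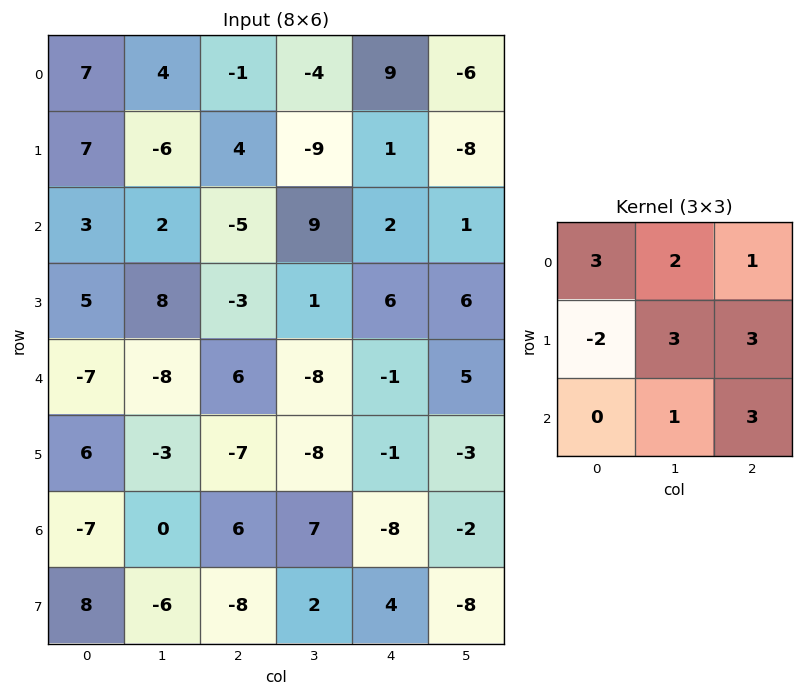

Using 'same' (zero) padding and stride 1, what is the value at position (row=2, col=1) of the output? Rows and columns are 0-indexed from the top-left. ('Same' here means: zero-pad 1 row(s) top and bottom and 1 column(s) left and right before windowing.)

The receptive field on the zero-padded input at this output position is [7 -6 4 / 3 2 -5 / 5 8 -3]. Elementwise product with the kernel and sum: 7·3 + -6·2 + 4·1 + 3·-2 + 2·3 + -5·3 + 8·1 + -3·3.

-3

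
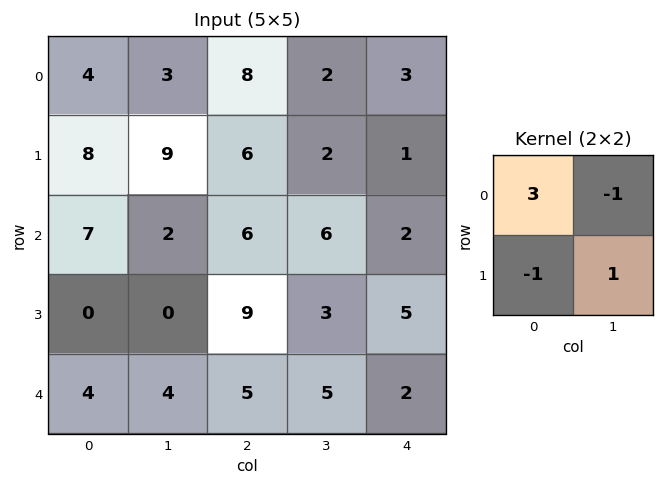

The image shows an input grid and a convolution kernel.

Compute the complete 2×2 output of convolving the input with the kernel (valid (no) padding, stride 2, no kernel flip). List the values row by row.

10 18
19 6

Output[0,0]: The receptive field on the input at this output position is [4 3 / 8 9]. Elementwise product with the kernel and sum: 4·3 + 3·-1 + 8·-1 + 9·1.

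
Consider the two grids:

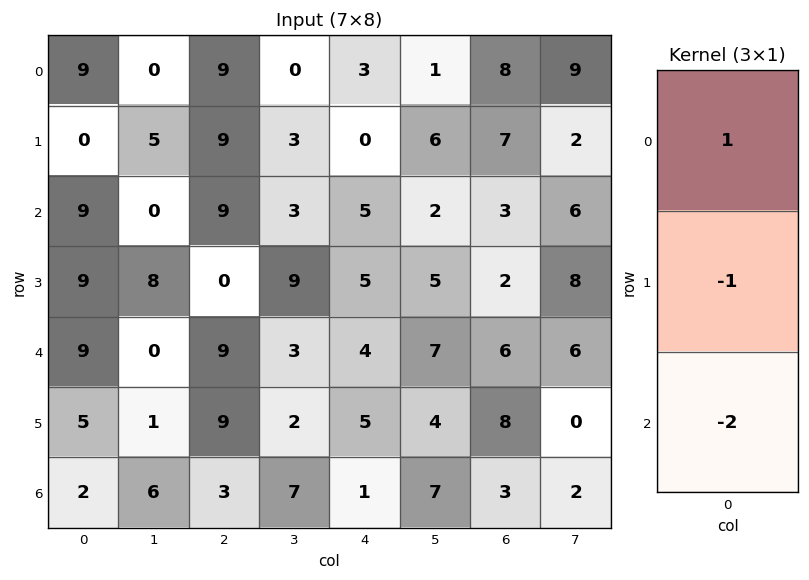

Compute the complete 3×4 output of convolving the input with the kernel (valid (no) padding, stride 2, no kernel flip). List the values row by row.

-9 -18 -7 -5
-18 -9 -8 -11
0 -6 -3 -8

Output[0,0]: The receptive field on the input at this output position is [9 / 0 / 9]. Elementwise product with the kernel and sum: 9·1 + 0·-1 + 9·-2.
Output[0,1]: The receptive field on the input at this output position is [9 / 9 / 9]. Elementwise product with the kernel and sum: 9·1 + 9·-1 + 9·-2.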